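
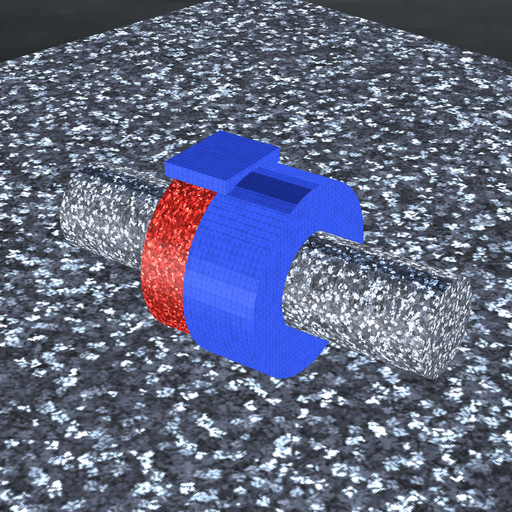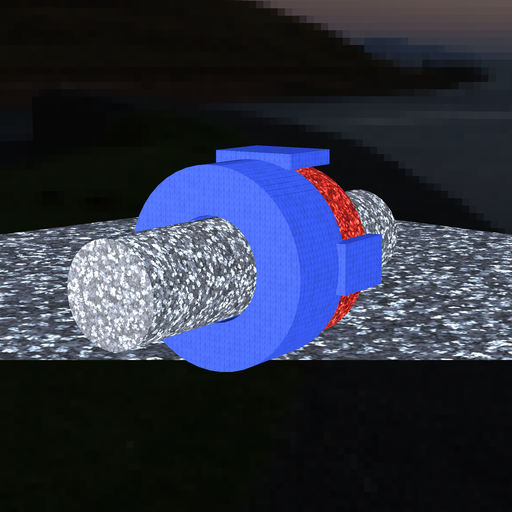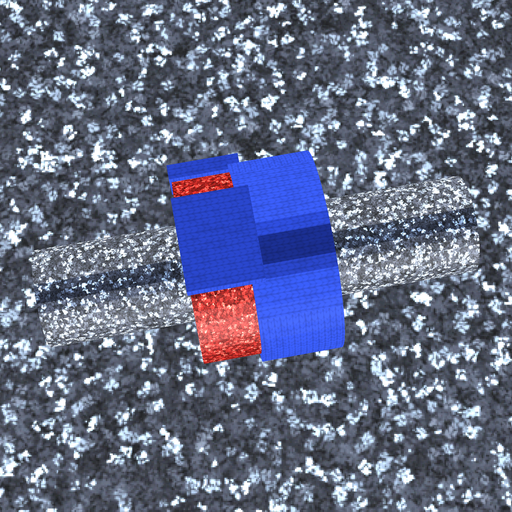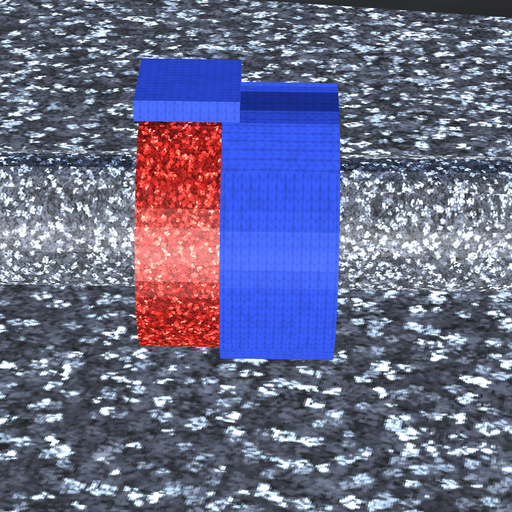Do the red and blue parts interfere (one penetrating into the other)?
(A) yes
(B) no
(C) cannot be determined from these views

(A) yes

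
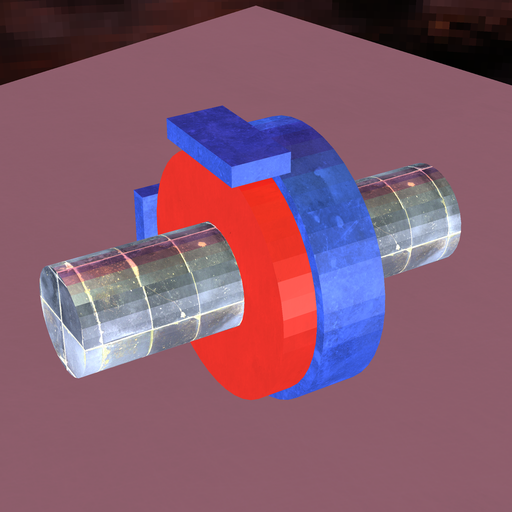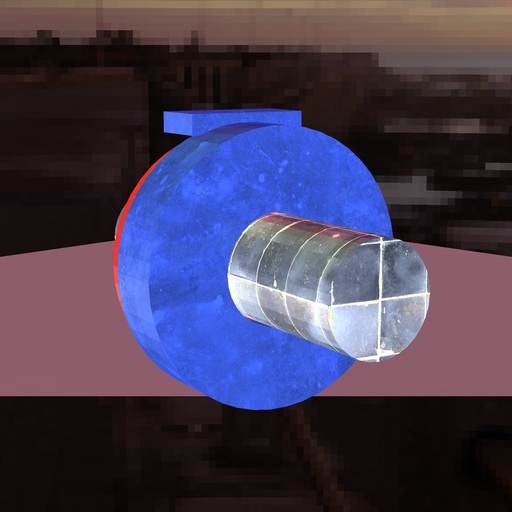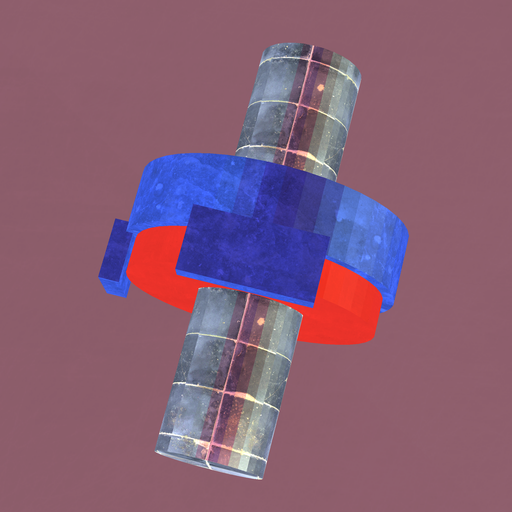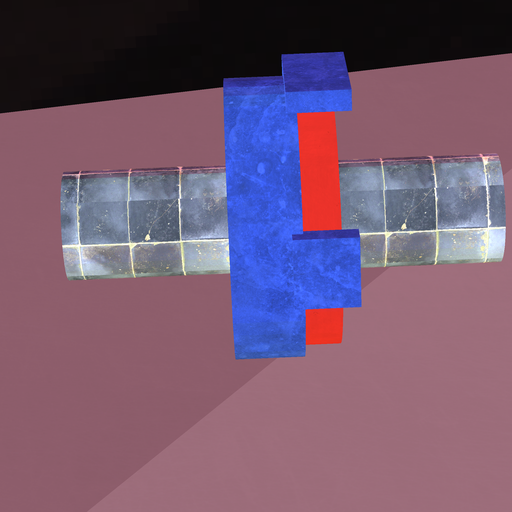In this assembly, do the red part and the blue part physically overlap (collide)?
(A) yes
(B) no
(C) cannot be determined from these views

(A) yes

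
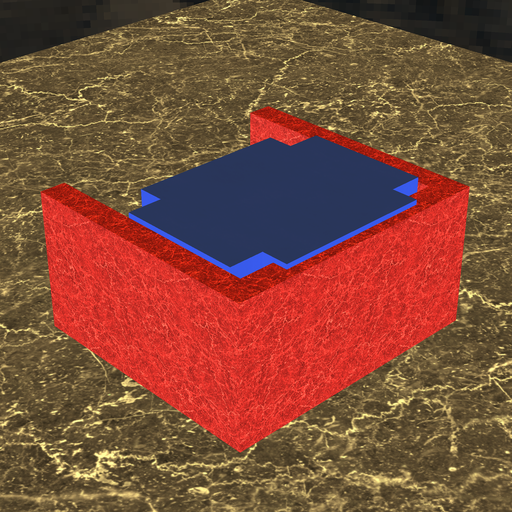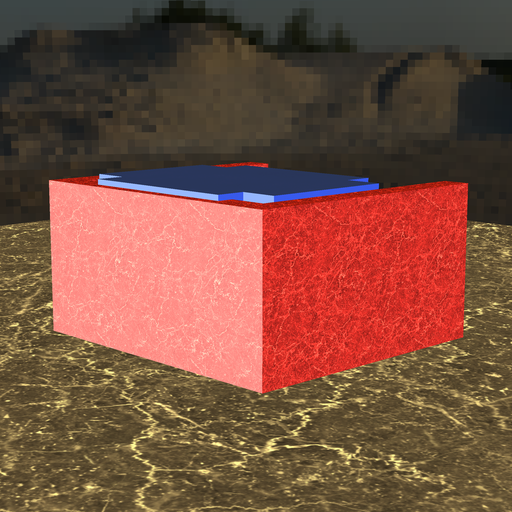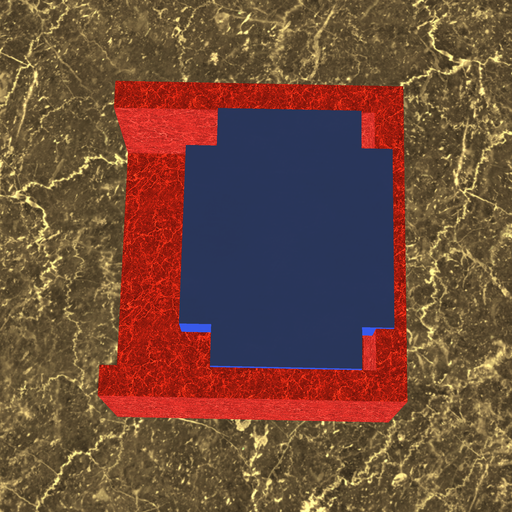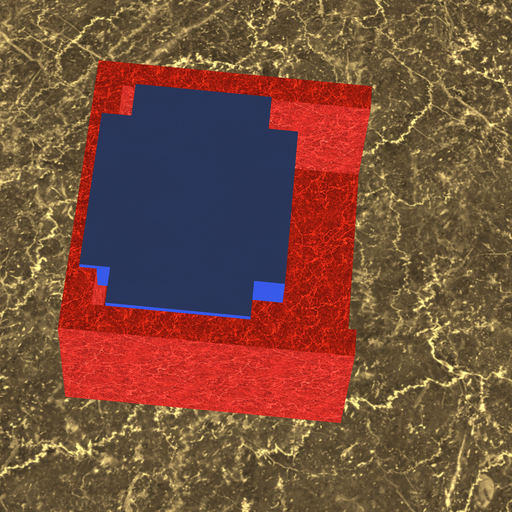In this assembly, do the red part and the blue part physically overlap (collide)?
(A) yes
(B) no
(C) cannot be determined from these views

(A) yes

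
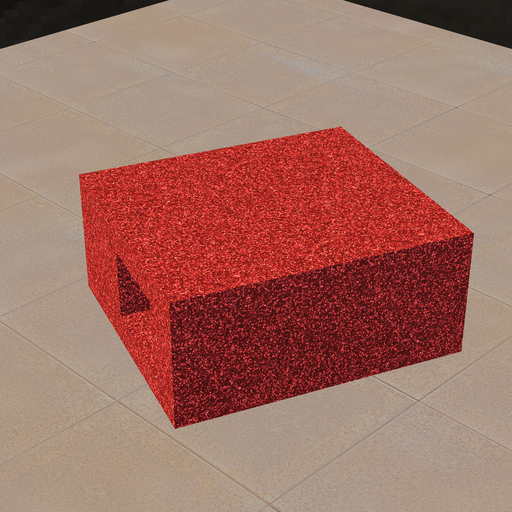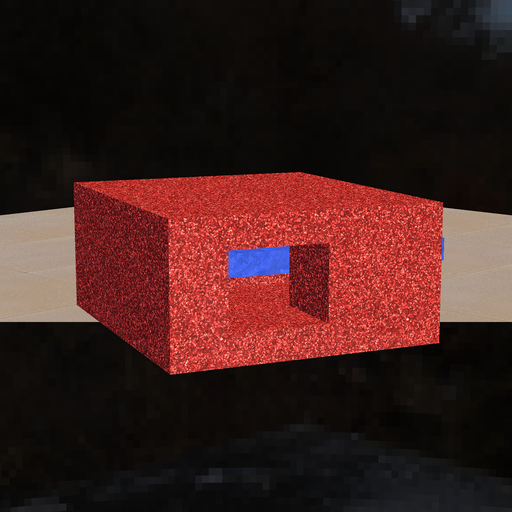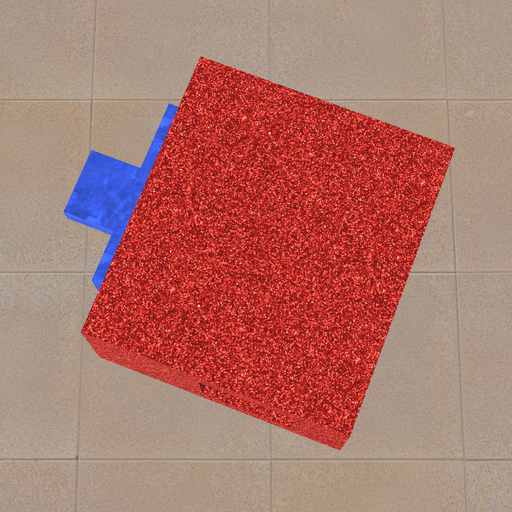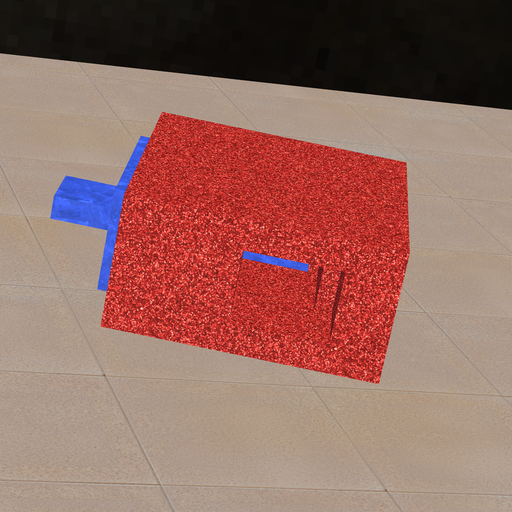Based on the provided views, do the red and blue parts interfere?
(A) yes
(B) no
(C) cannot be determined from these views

(B) no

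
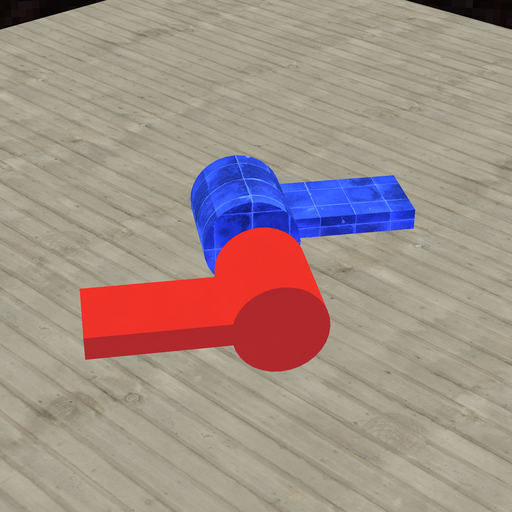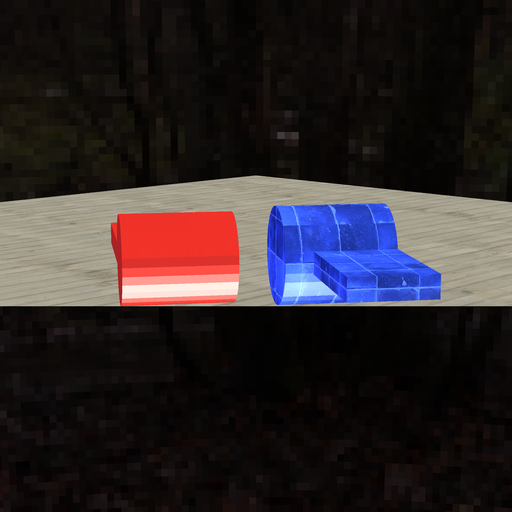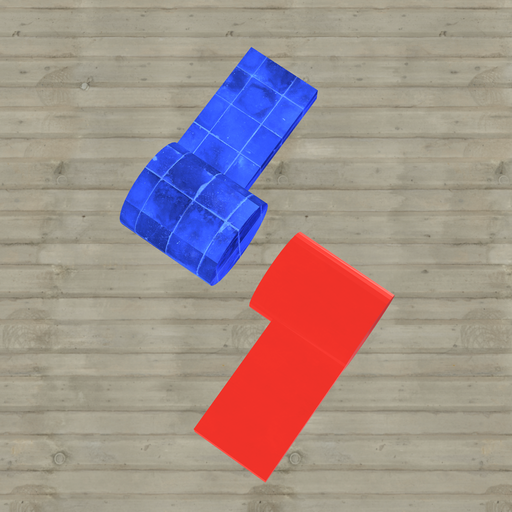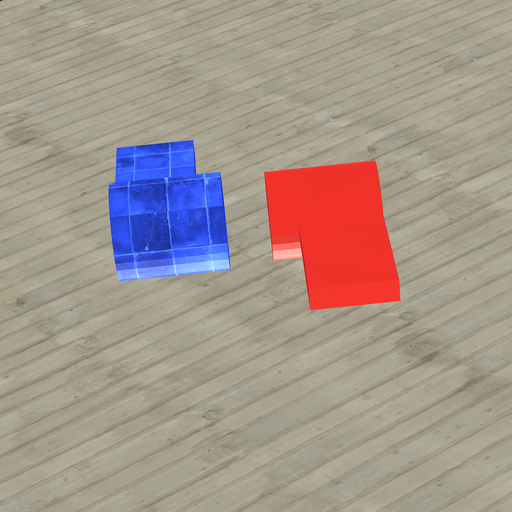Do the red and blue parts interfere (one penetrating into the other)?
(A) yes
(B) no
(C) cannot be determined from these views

(B) no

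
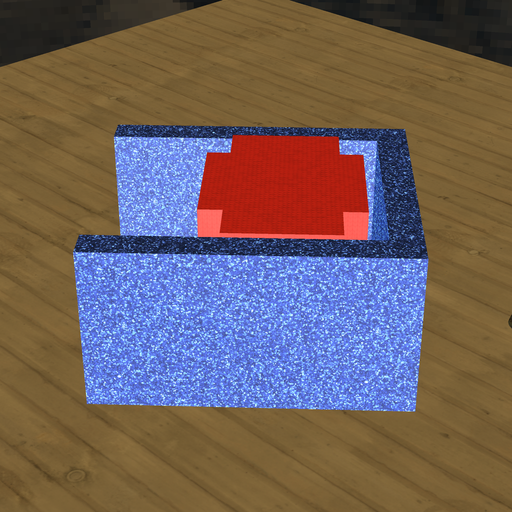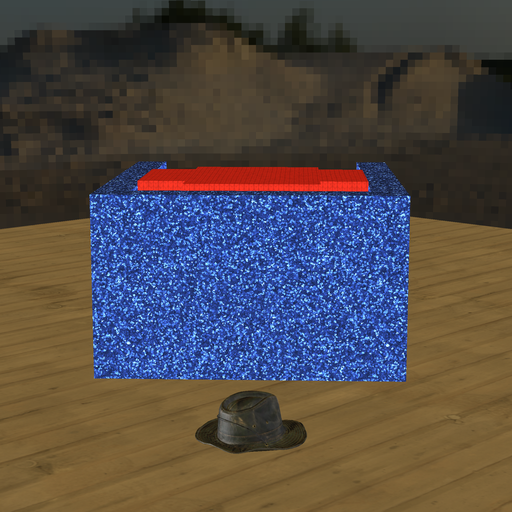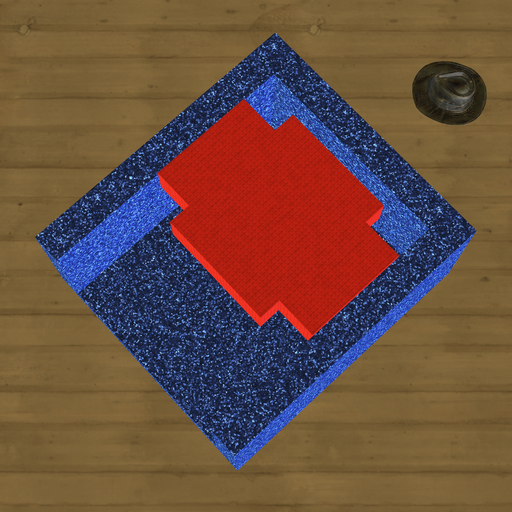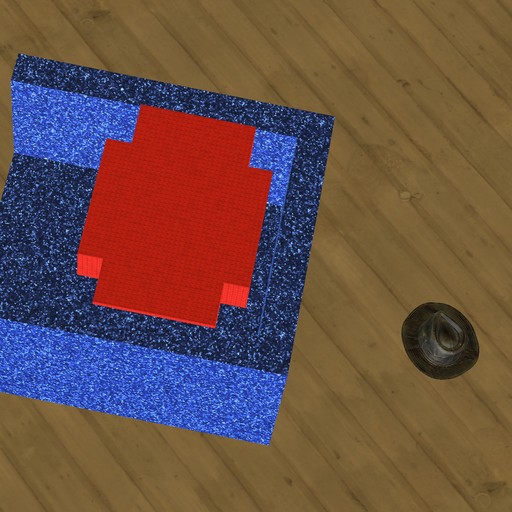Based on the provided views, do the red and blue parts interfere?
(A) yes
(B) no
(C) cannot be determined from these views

(B) no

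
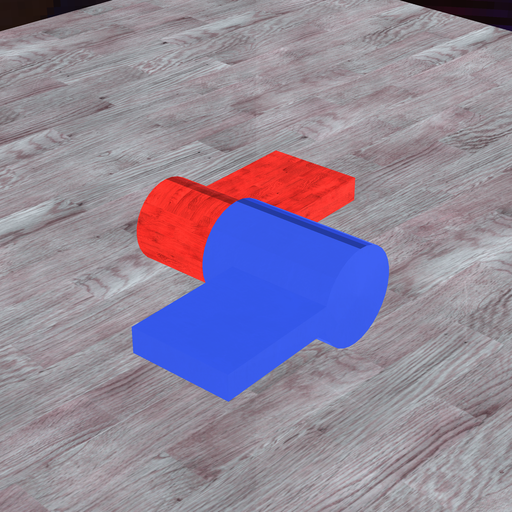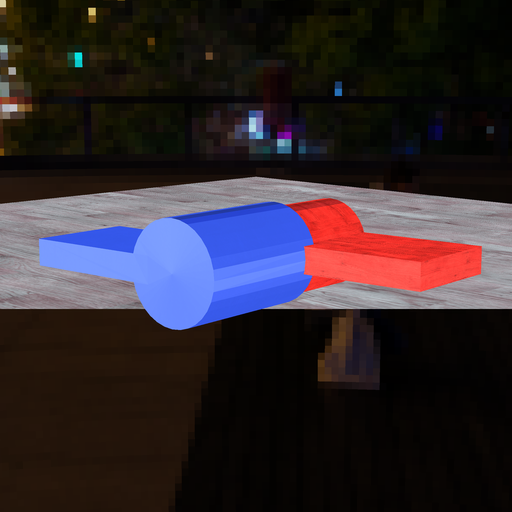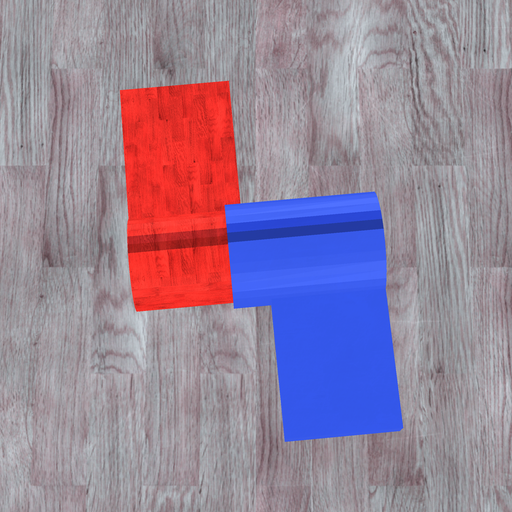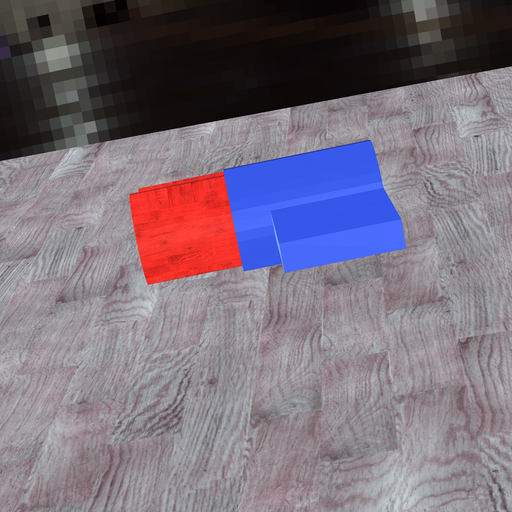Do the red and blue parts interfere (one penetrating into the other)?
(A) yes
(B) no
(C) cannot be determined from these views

(A) yes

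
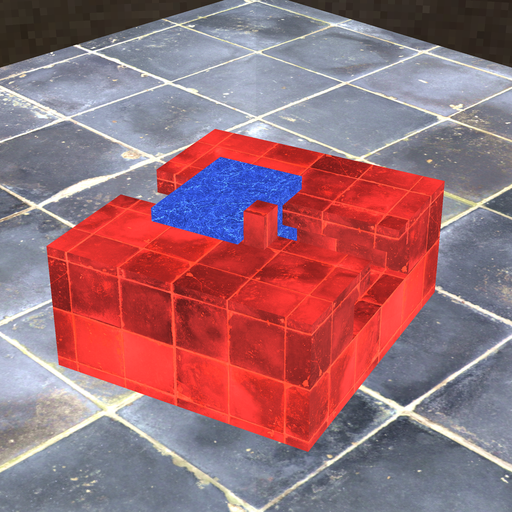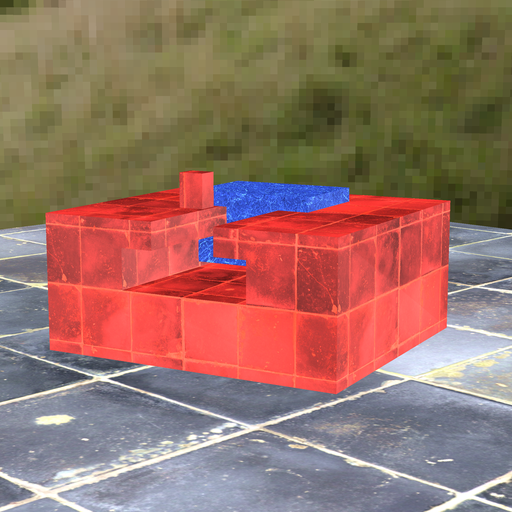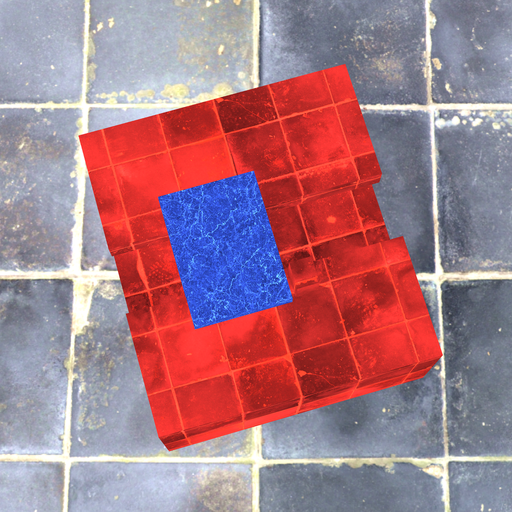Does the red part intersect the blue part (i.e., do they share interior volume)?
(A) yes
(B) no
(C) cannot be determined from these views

(B) no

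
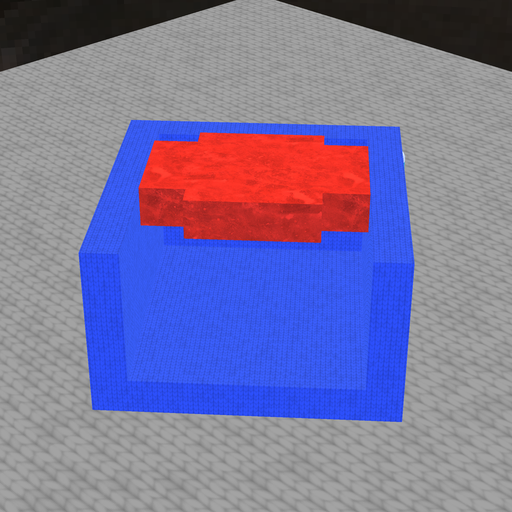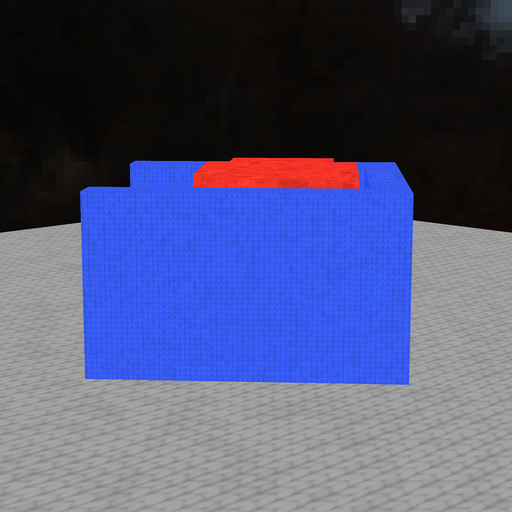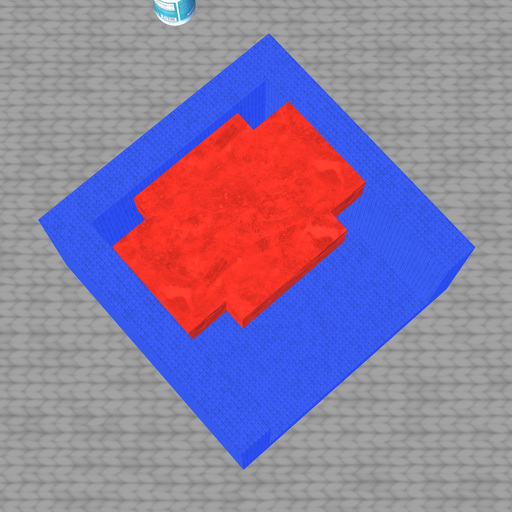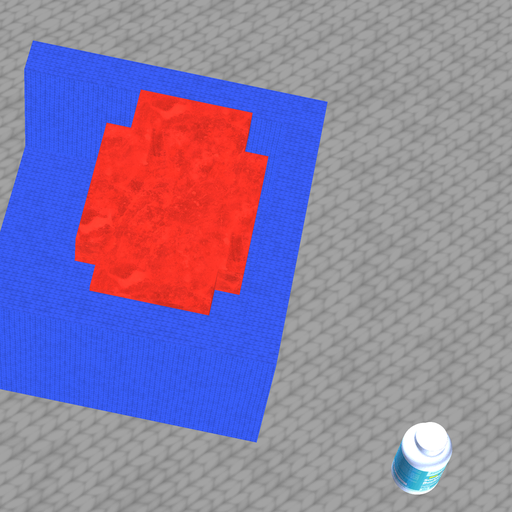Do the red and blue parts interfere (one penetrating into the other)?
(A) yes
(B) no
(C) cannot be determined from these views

(B) no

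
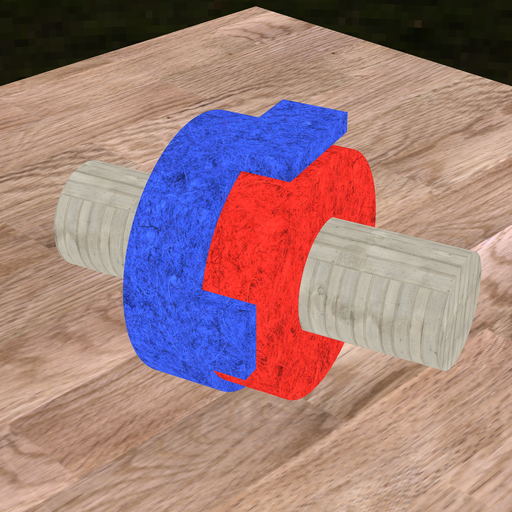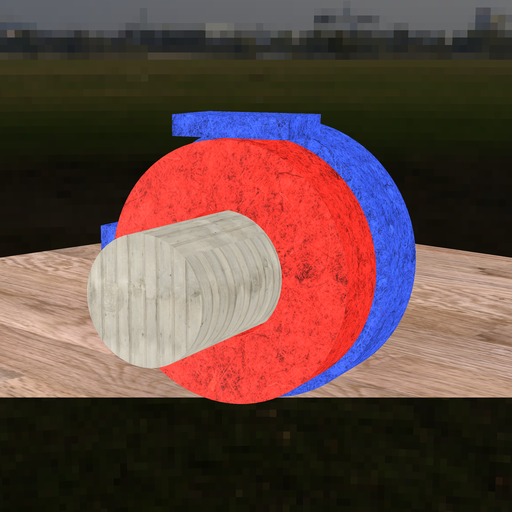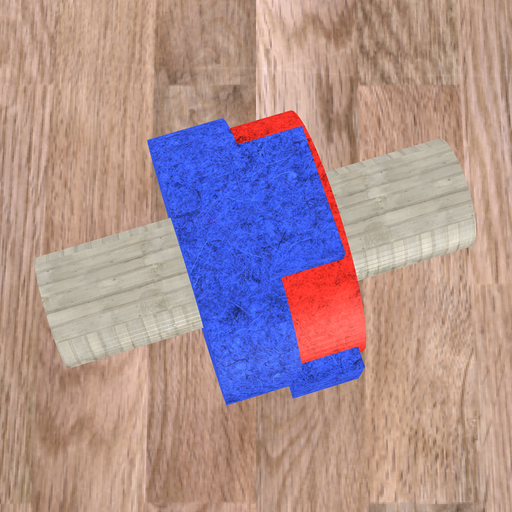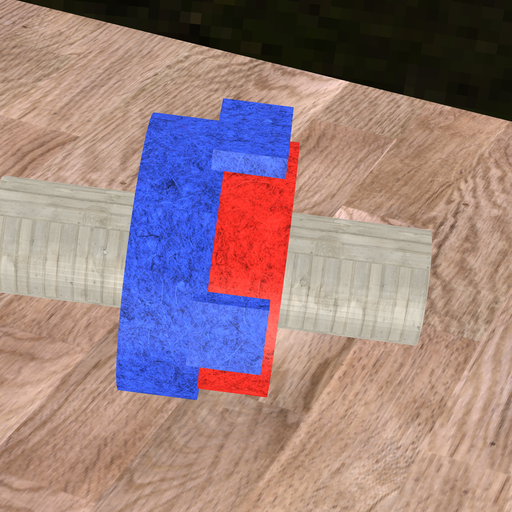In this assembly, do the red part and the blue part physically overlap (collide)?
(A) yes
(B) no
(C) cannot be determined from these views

(A) yes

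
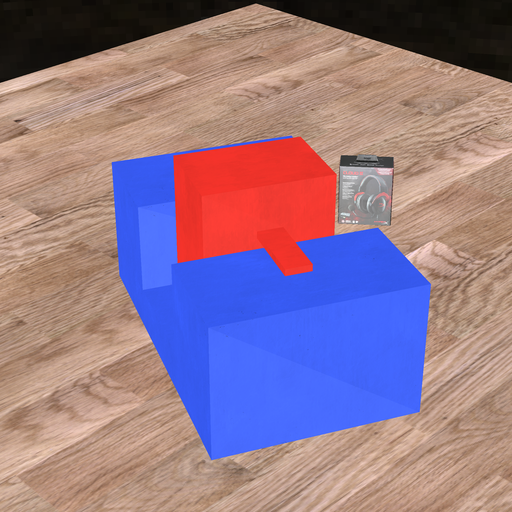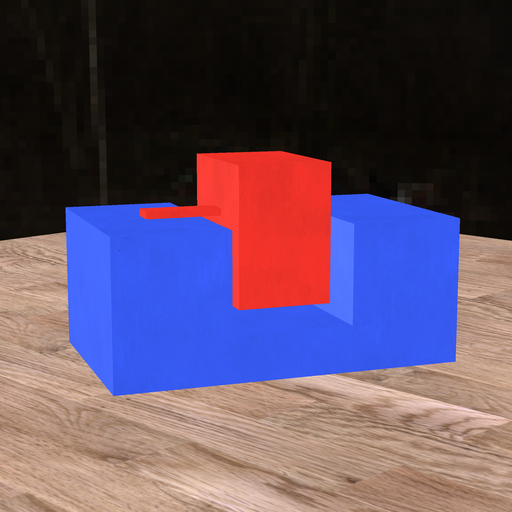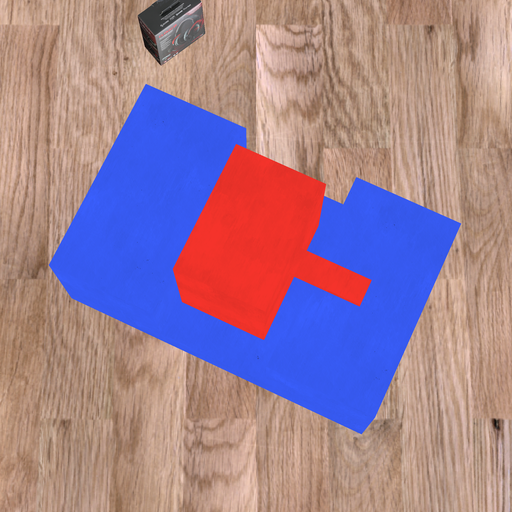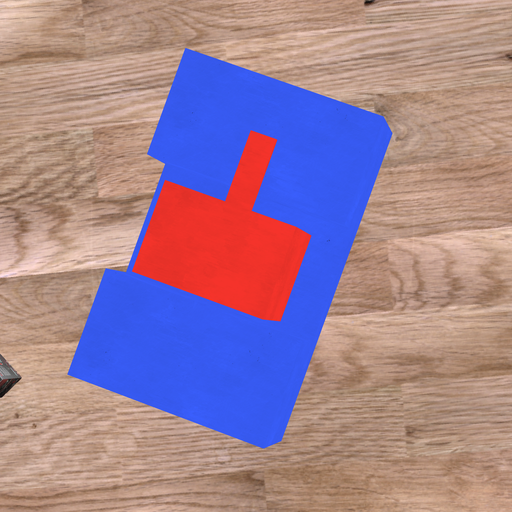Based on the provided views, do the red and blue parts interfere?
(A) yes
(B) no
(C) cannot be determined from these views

(B) no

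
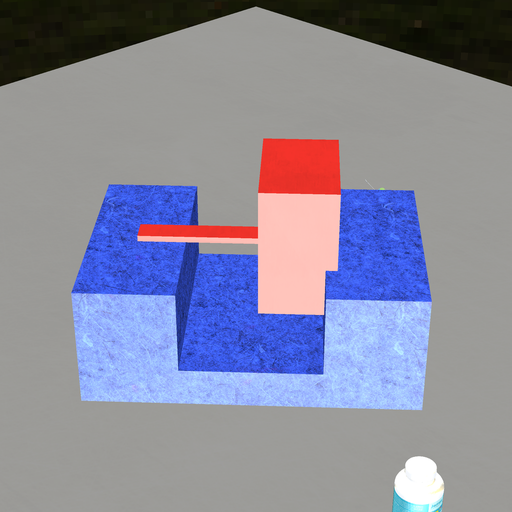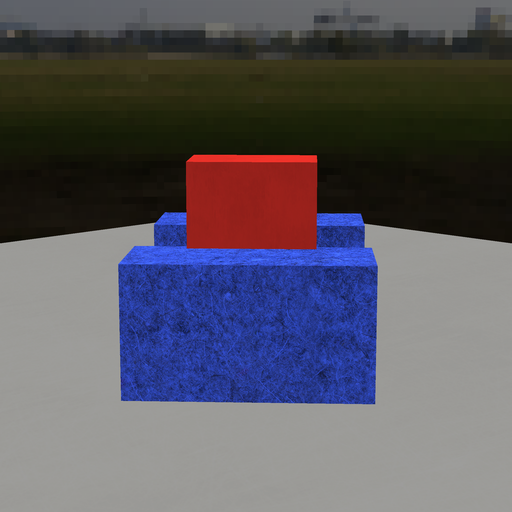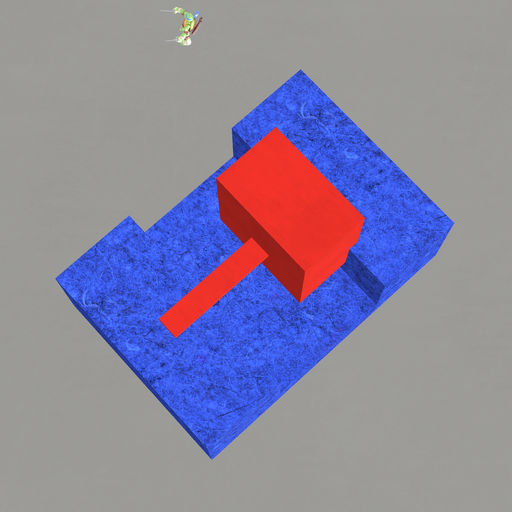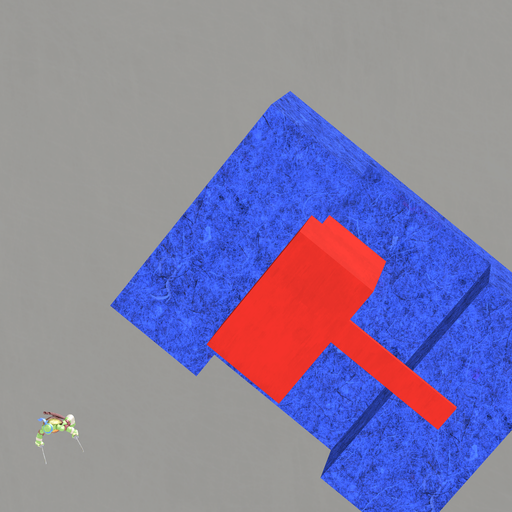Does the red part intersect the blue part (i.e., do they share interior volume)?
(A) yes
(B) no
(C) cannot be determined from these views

(A) yes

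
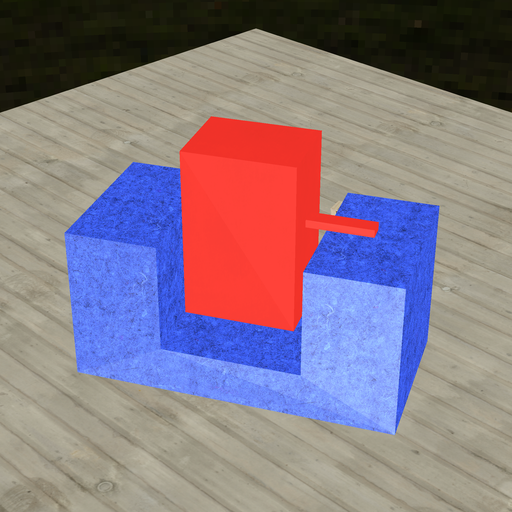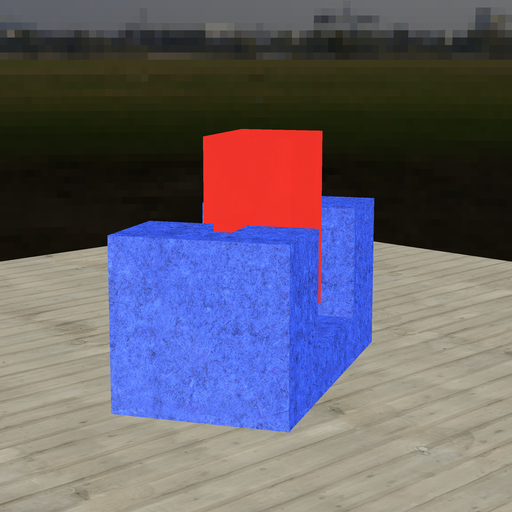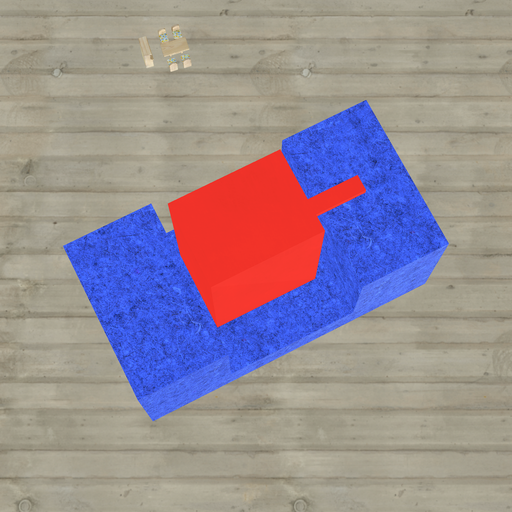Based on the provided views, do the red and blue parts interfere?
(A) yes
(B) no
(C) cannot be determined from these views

(B) no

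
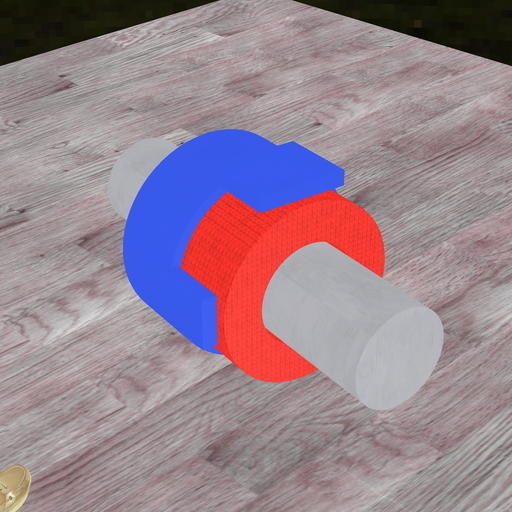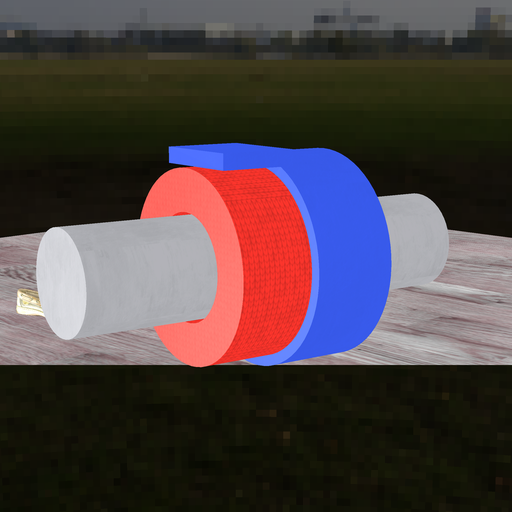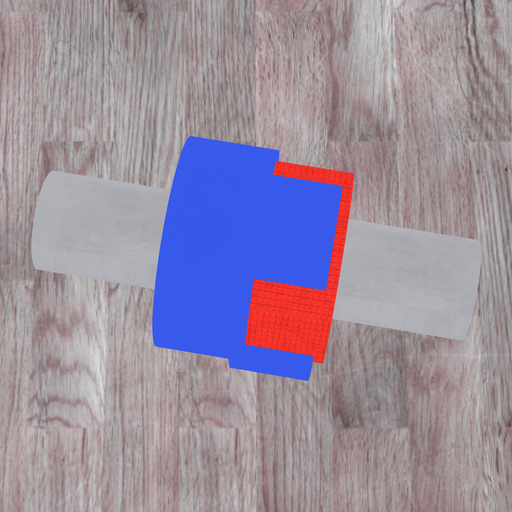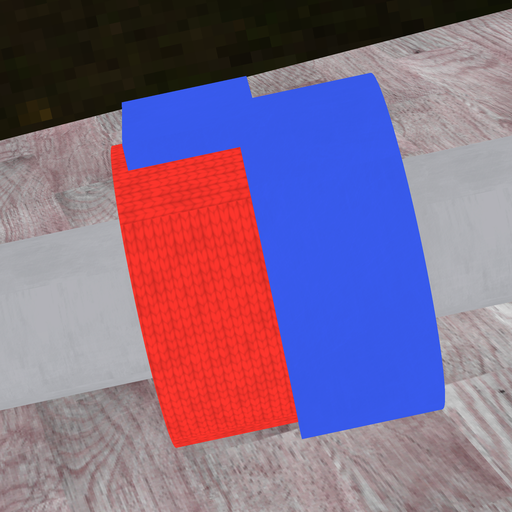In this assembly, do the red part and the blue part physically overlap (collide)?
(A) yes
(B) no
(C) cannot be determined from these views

(A) yes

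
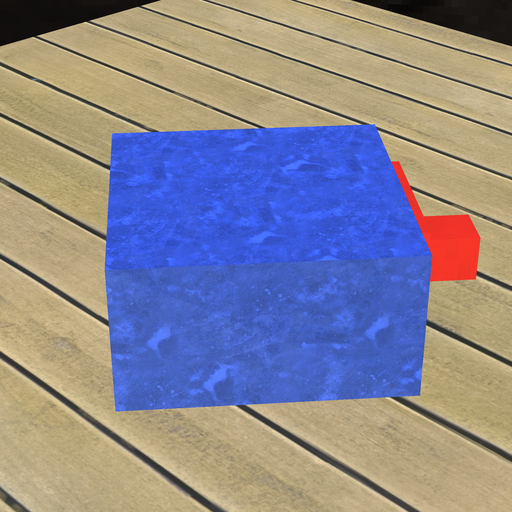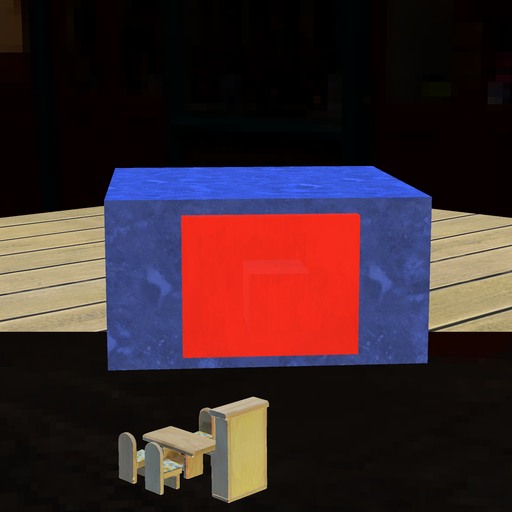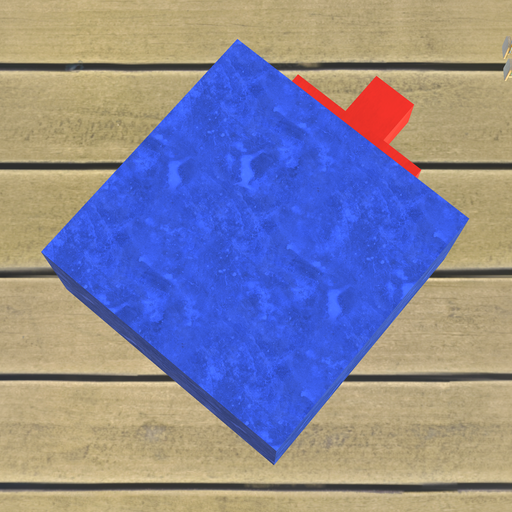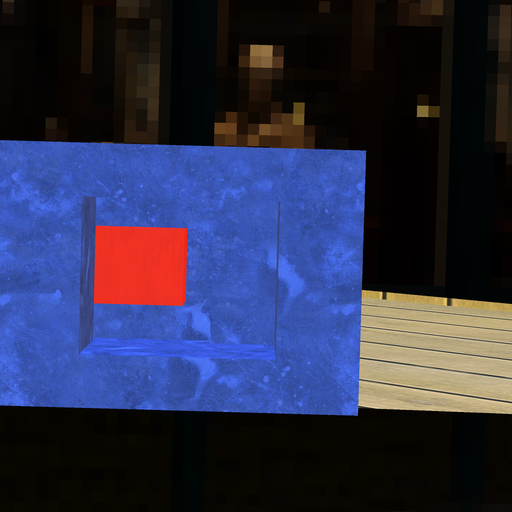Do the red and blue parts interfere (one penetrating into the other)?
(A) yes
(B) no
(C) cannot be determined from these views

(B) no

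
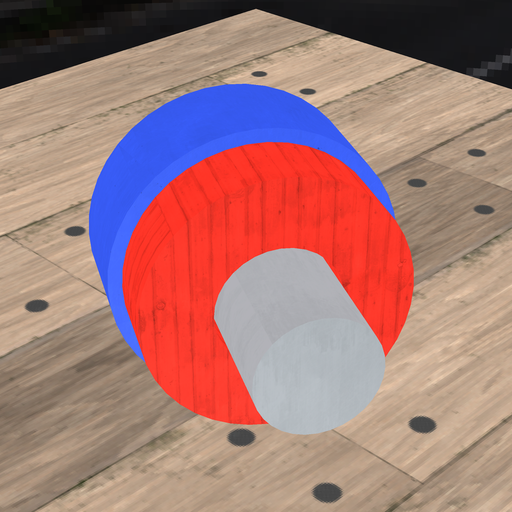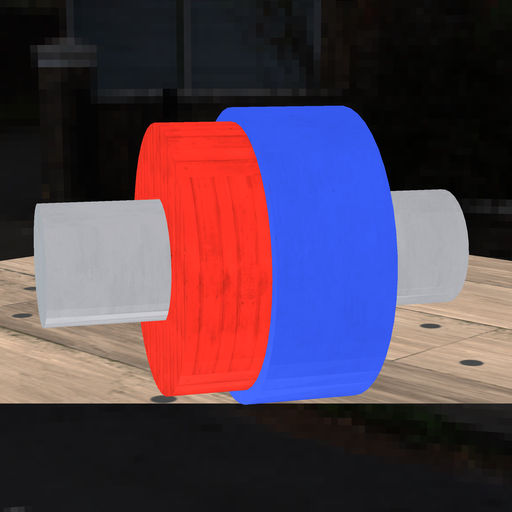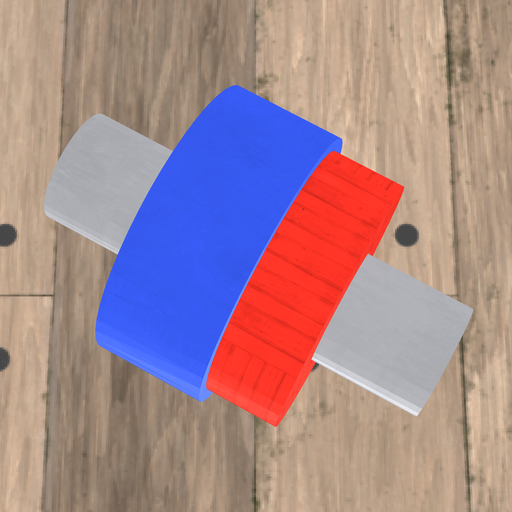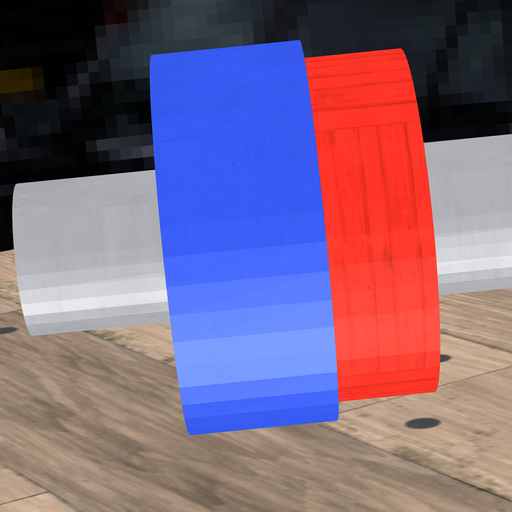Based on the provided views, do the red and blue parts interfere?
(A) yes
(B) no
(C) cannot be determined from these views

(A) yes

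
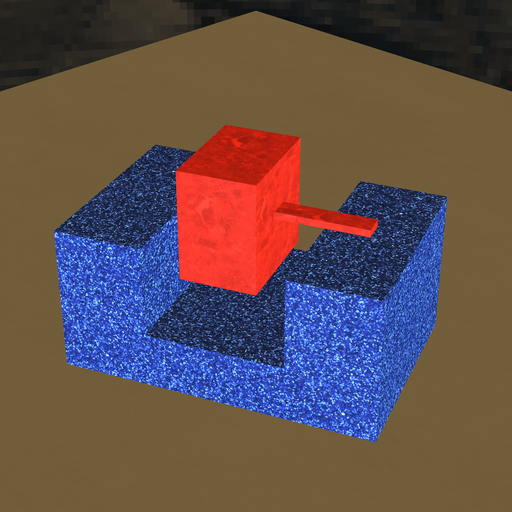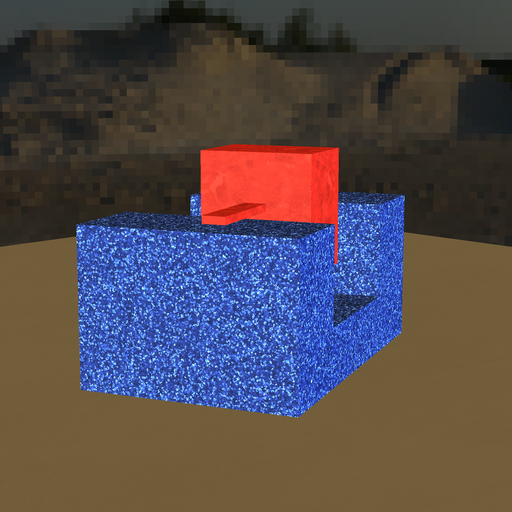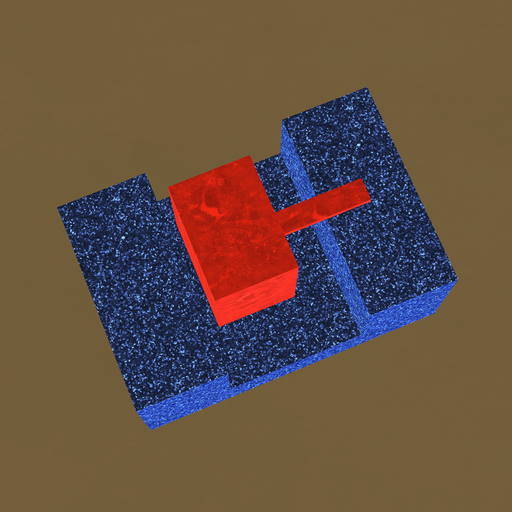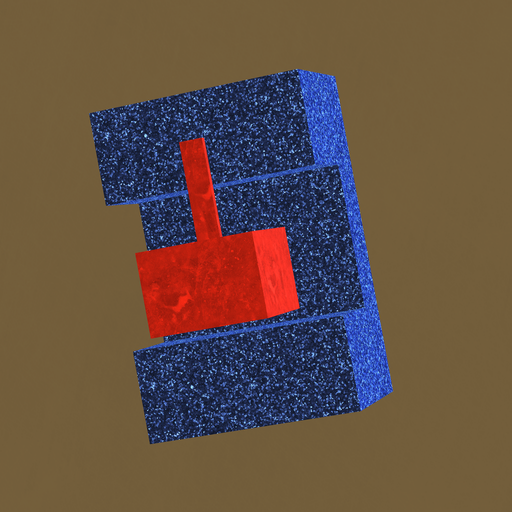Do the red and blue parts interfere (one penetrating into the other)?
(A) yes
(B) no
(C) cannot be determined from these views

(B) no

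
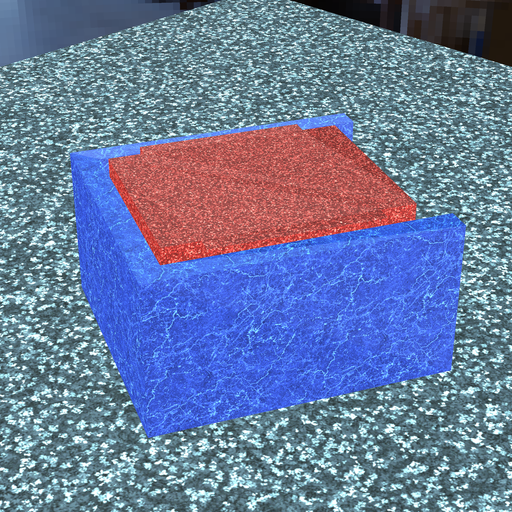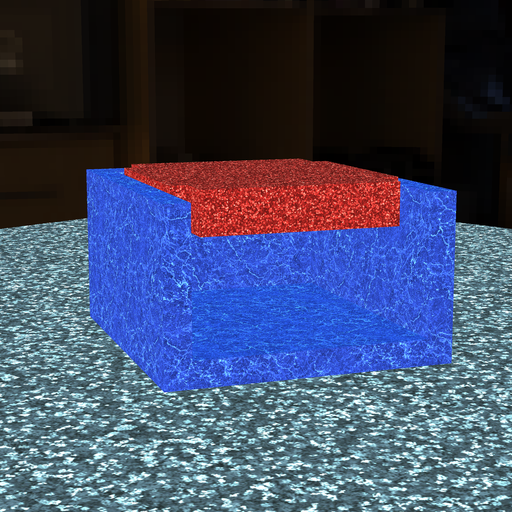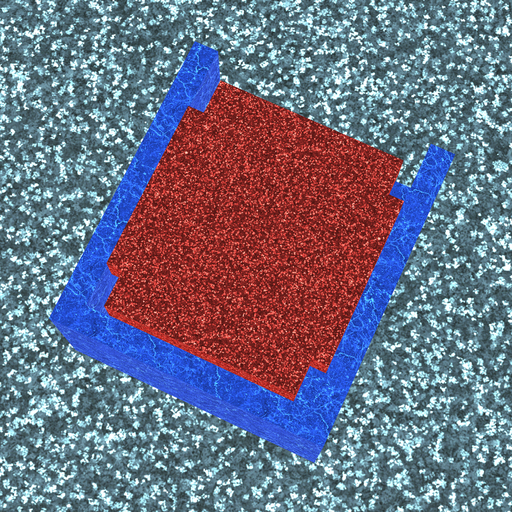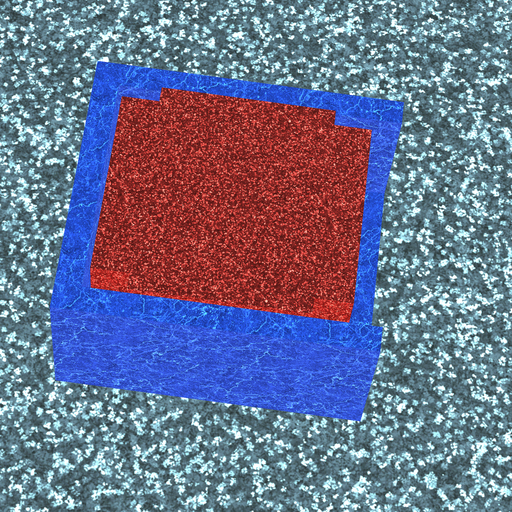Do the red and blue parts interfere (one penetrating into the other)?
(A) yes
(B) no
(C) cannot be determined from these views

(B) no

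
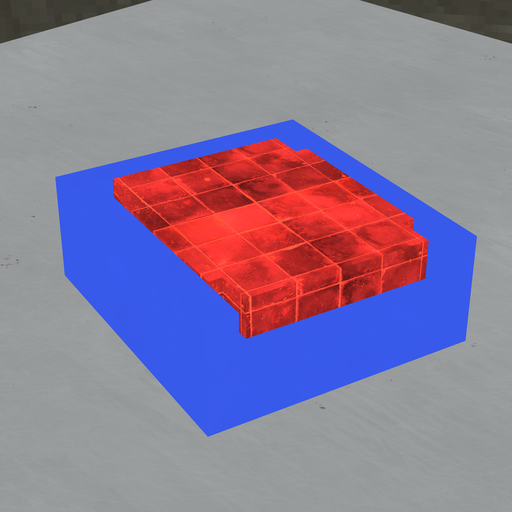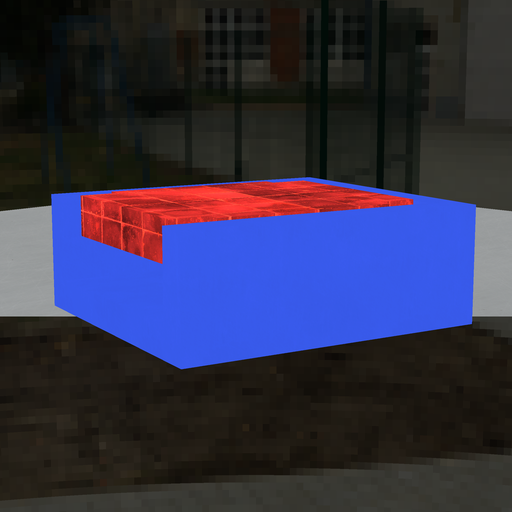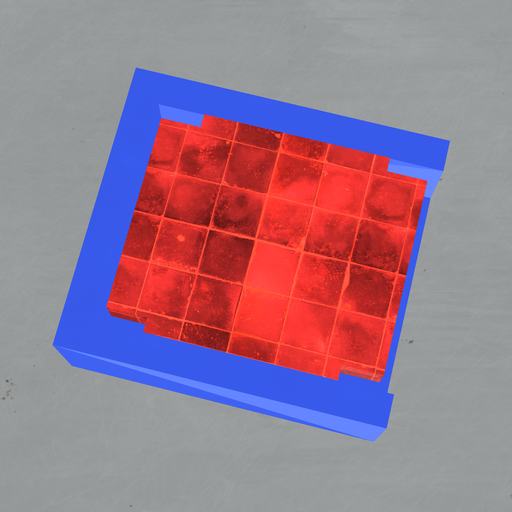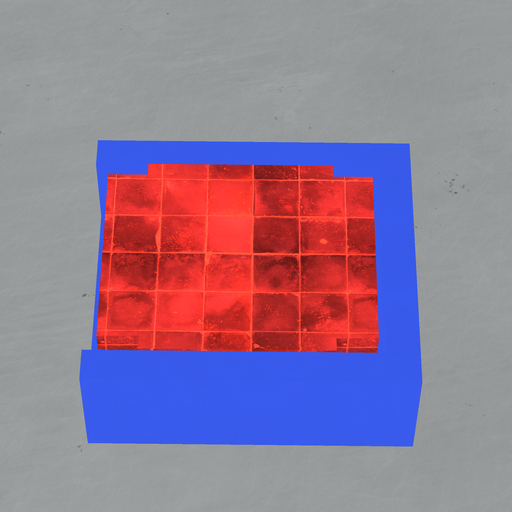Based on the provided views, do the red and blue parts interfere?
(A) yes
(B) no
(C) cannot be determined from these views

(B) no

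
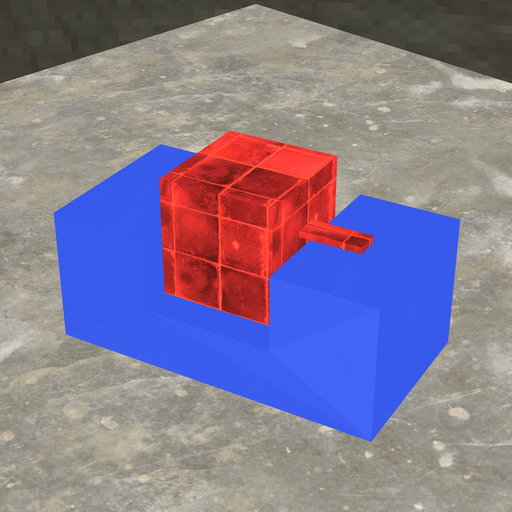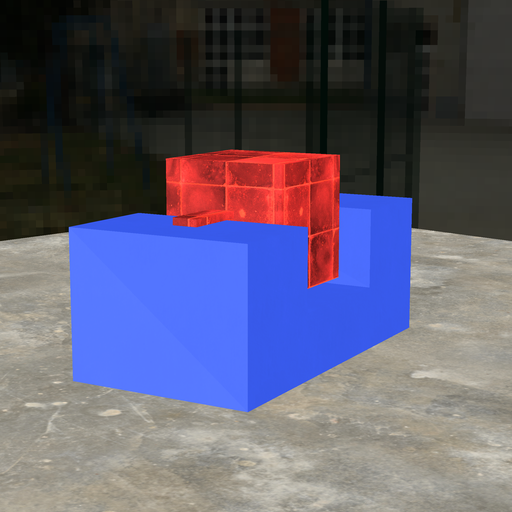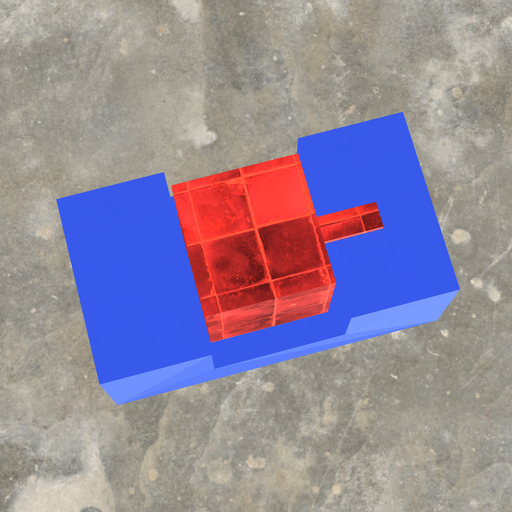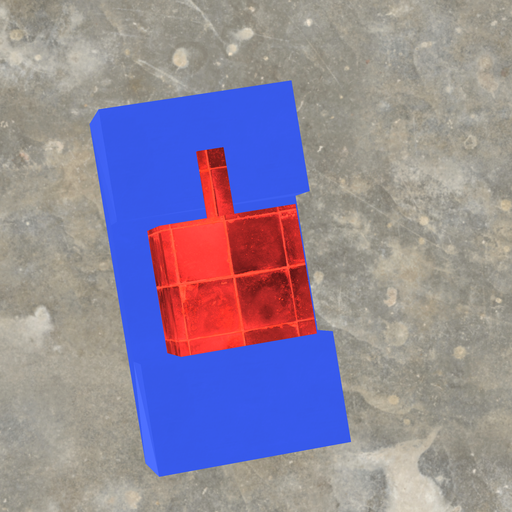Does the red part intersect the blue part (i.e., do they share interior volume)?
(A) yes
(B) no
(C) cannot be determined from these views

(B) no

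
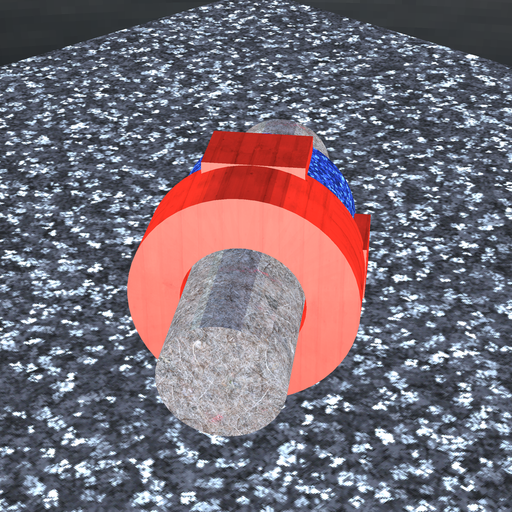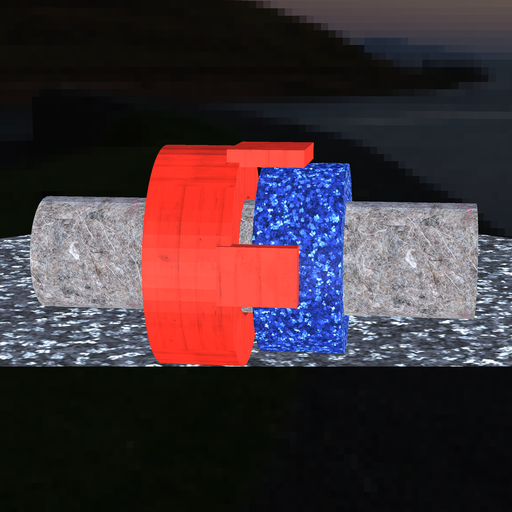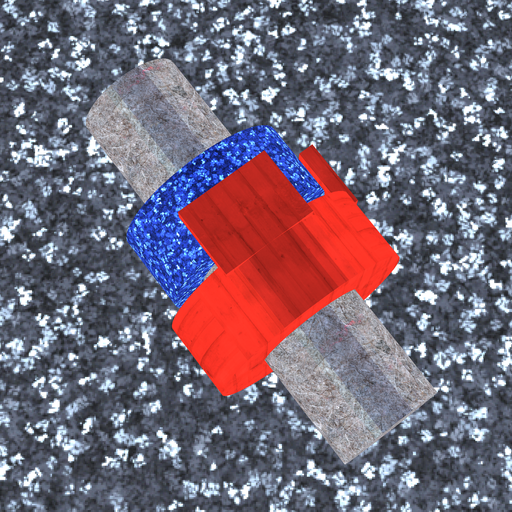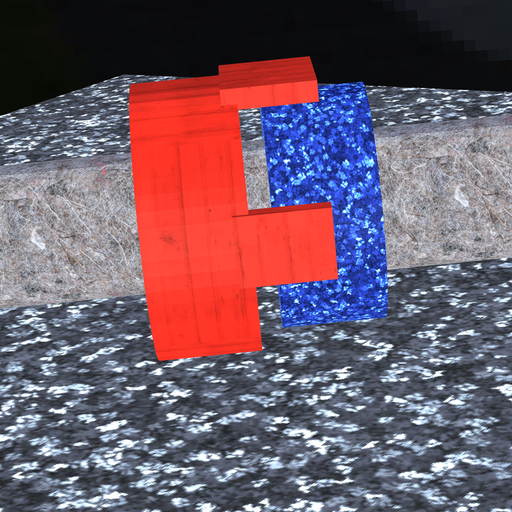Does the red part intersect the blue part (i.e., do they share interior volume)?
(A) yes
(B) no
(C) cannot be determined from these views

(B) no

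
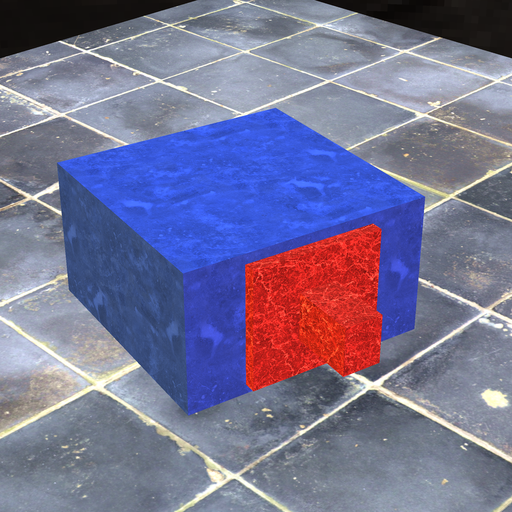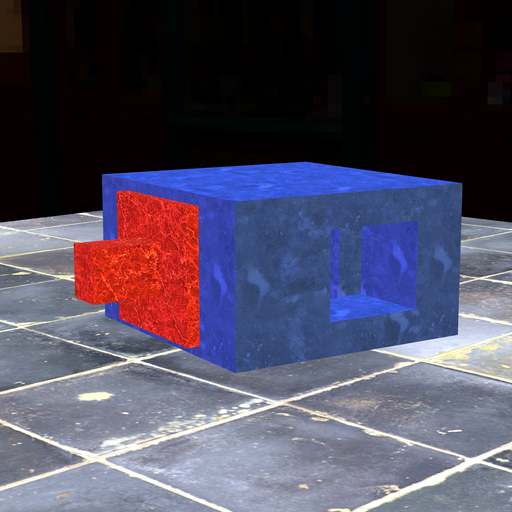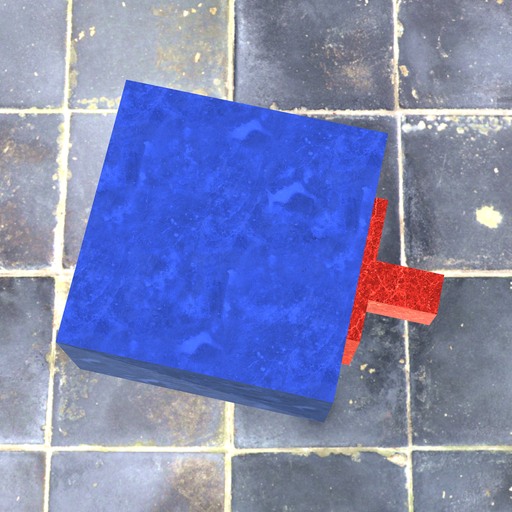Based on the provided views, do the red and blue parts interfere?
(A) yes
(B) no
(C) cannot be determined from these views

(C) cannot be determined from these views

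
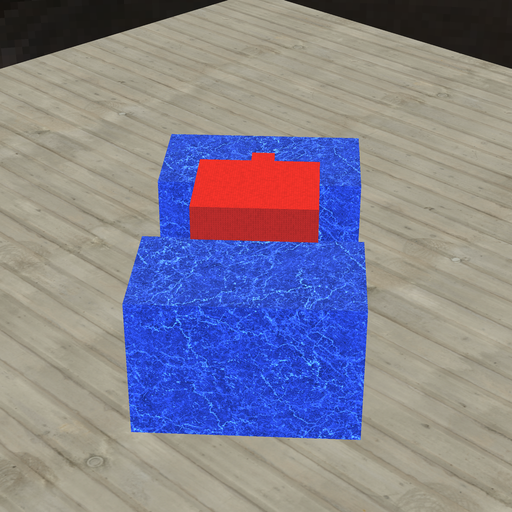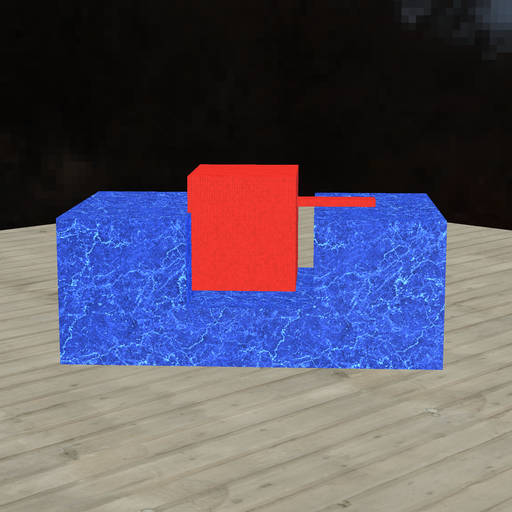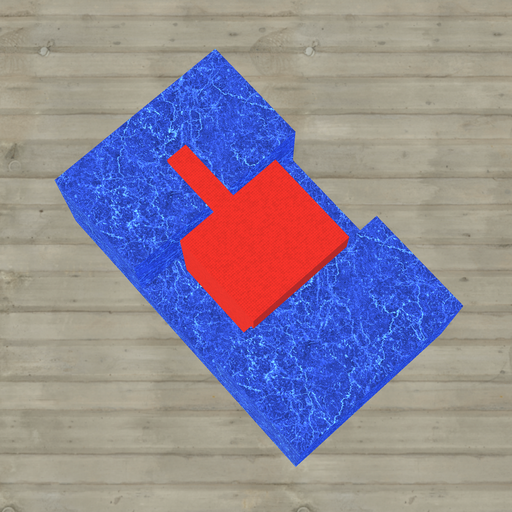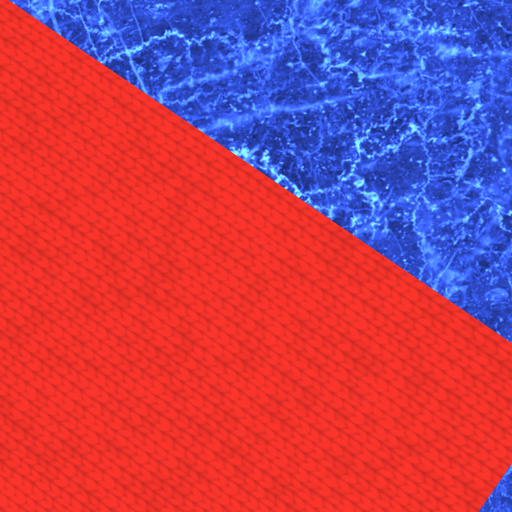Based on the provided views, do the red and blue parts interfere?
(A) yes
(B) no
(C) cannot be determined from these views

(A) yes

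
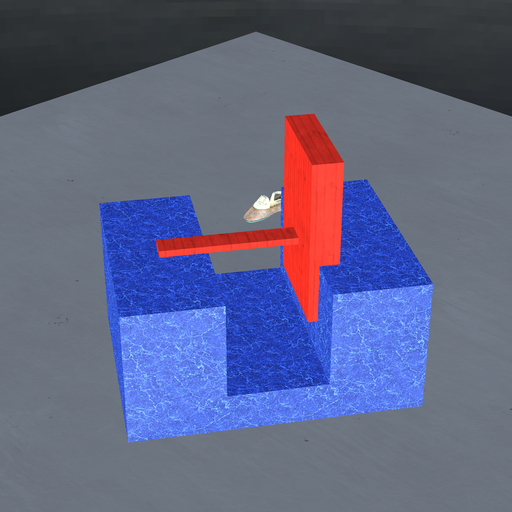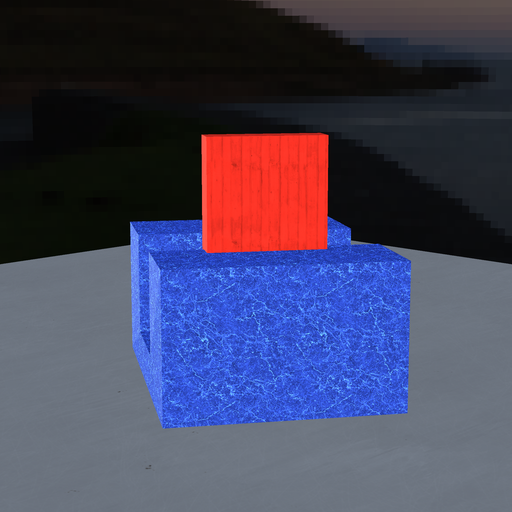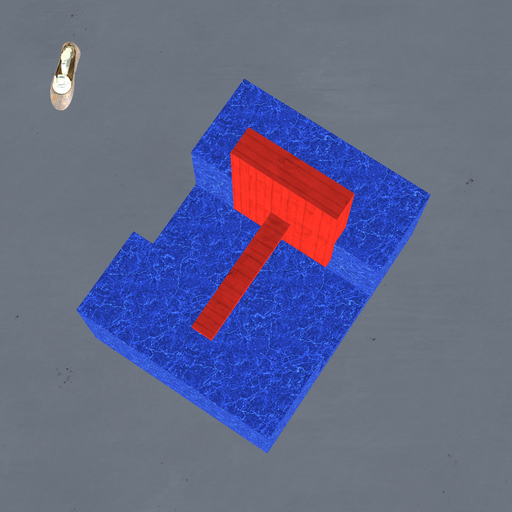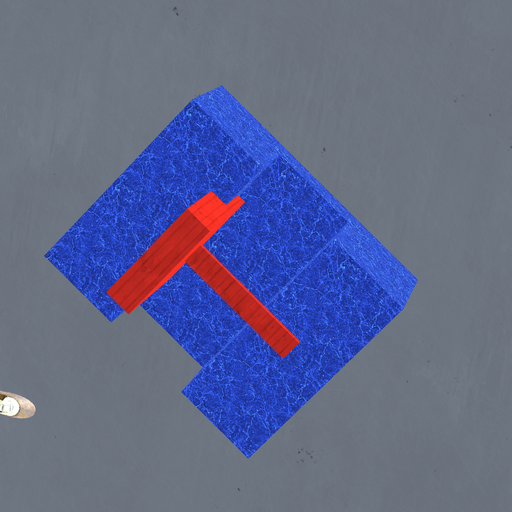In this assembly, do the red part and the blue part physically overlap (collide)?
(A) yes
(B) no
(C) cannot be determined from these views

(A) yes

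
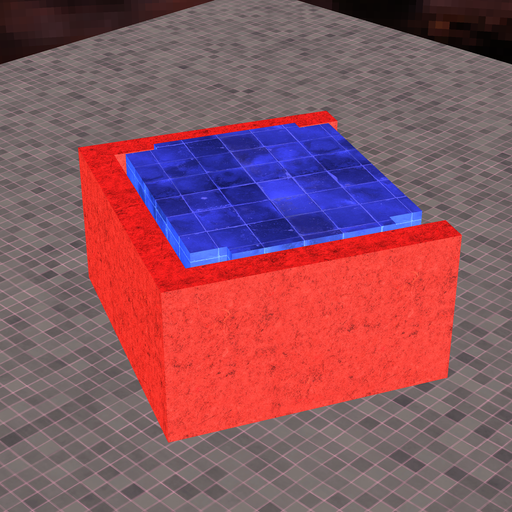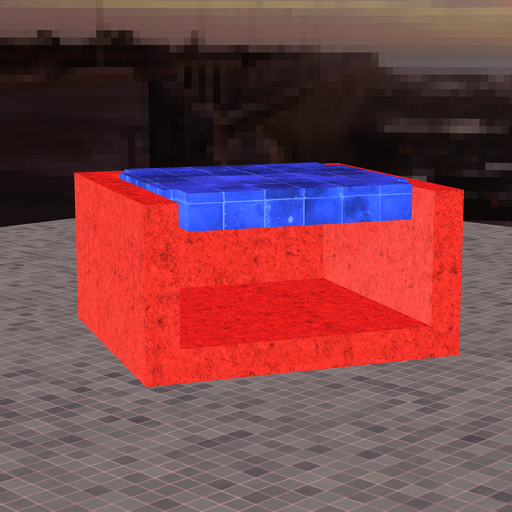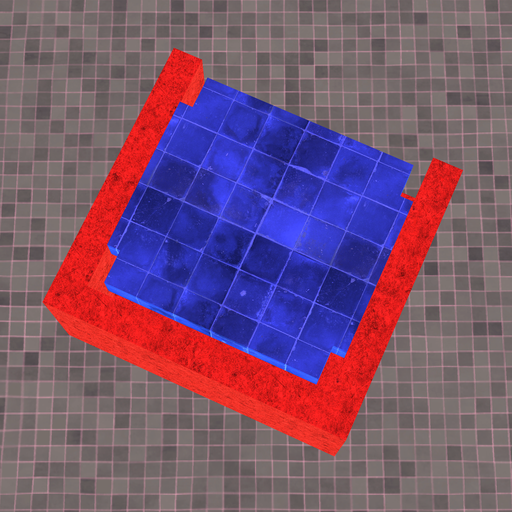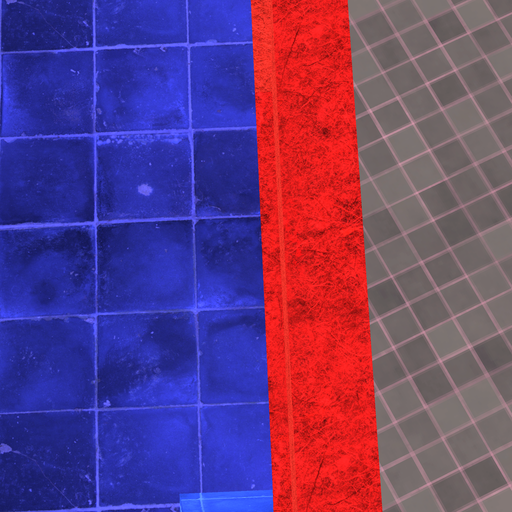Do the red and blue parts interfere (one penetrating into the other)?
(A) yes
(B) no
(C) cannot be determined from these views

(B) no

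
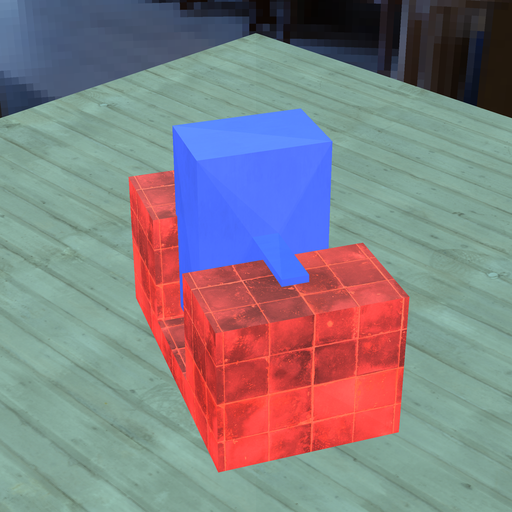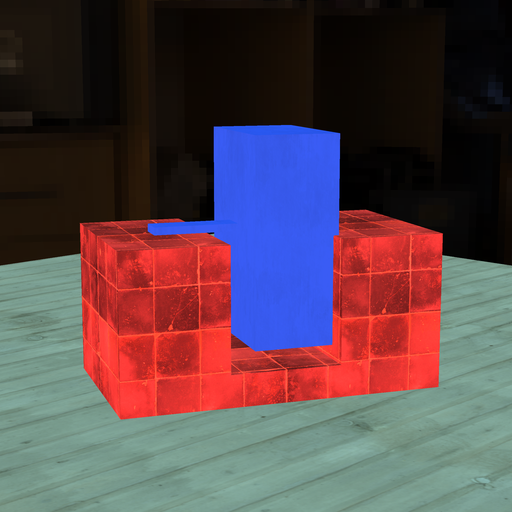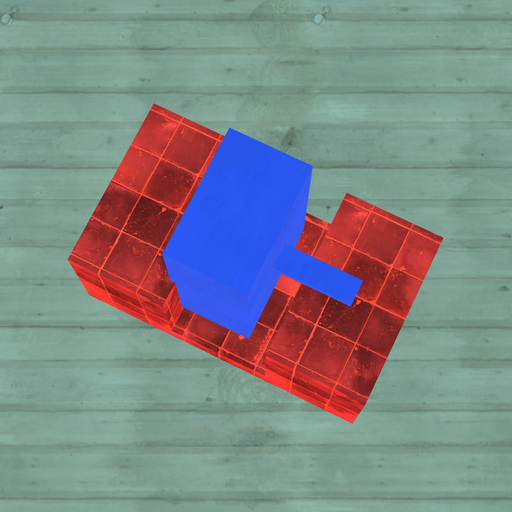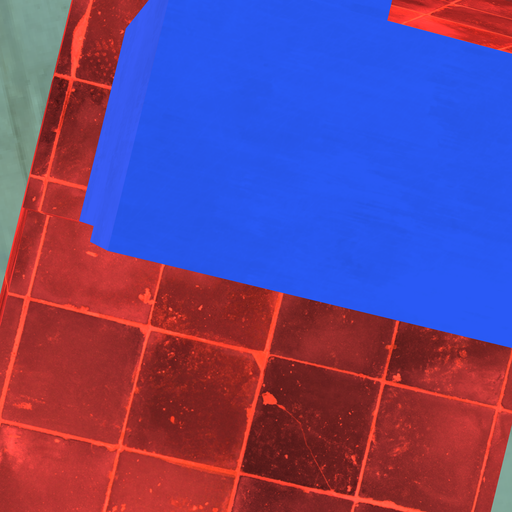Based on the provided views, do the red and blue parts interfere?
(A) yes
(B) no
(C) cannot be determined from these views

(A) yes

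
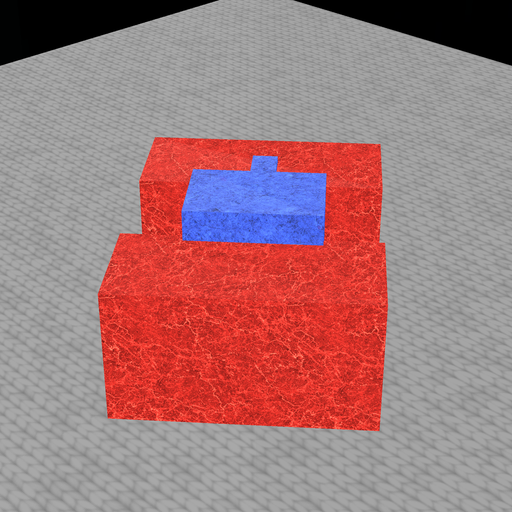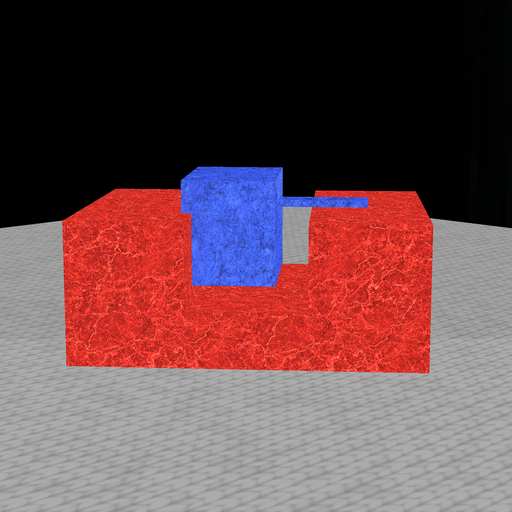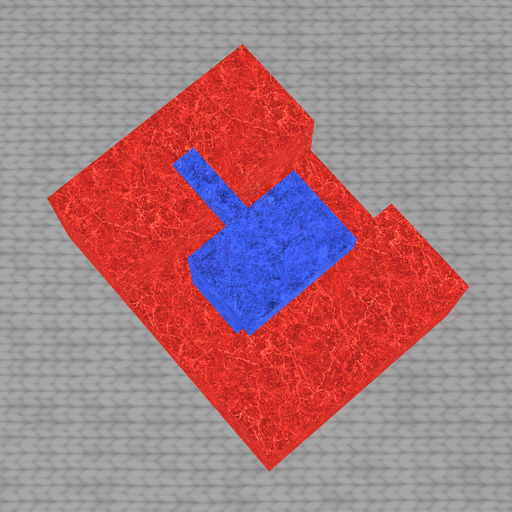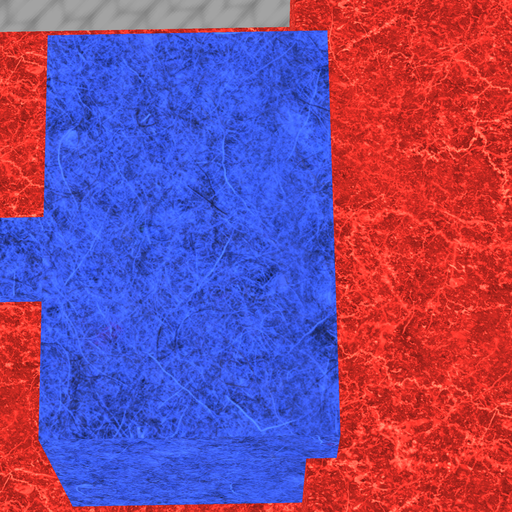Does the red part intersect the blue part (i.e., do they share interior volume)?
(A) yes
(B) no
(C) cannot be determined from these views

(A) yes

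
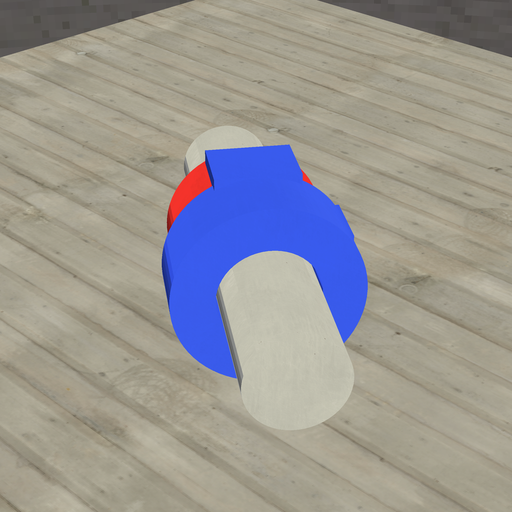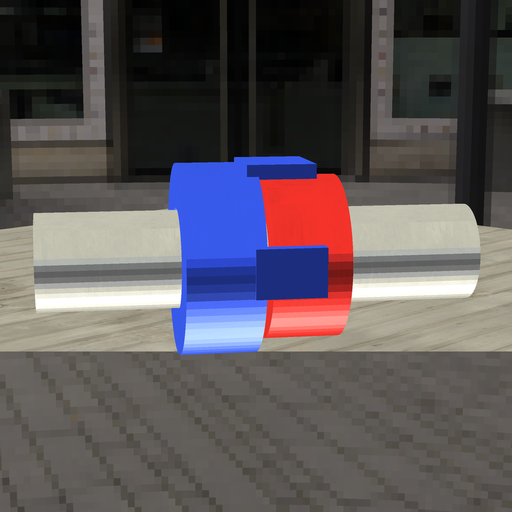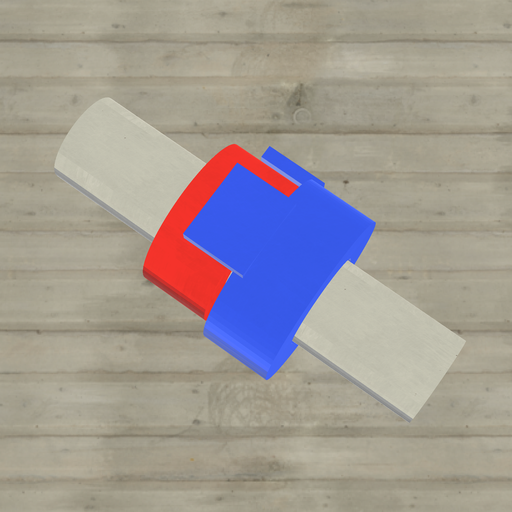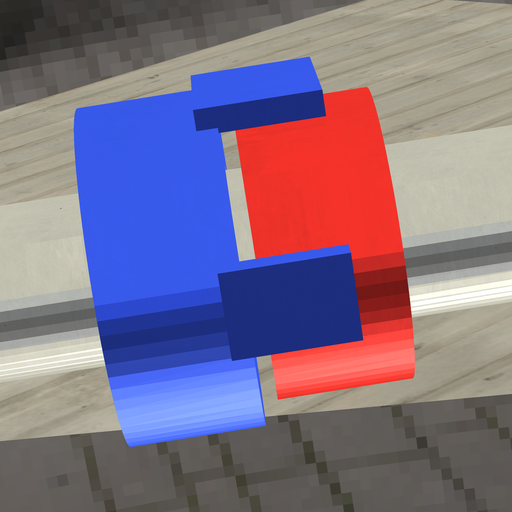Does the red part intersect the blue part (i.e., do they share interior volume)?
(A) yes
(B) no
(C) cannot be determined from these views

(B) no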